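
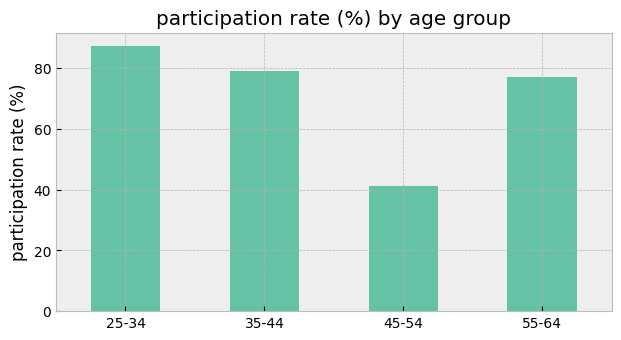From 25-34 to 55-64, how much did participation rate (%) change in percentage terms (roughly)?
25-34 ≈ 90, 55-64 ≈ 80; (80 − 90) / 90 ≈ -11.1%.

≈ -11.1%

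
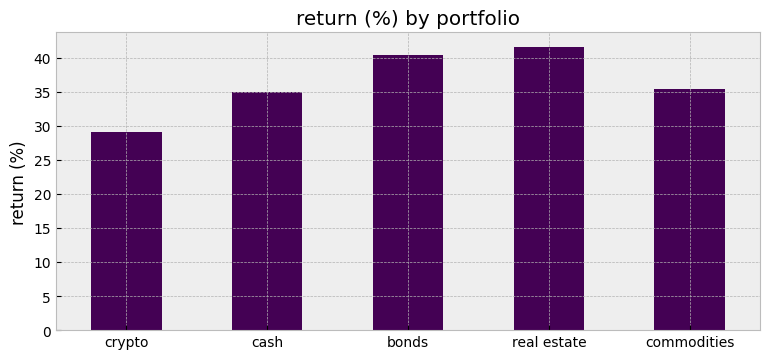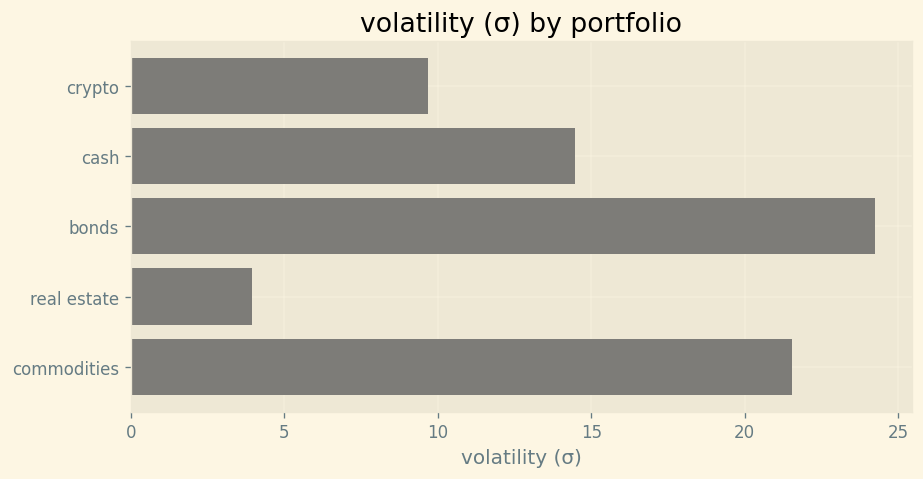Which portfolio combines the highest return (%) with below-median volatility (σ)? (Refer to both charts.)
real estate

Chart 2 median volatility (σ) ≈ 15; below-median portfolios: crypto, real estate. Among those, real estate has the highest return (%) (≈ 40).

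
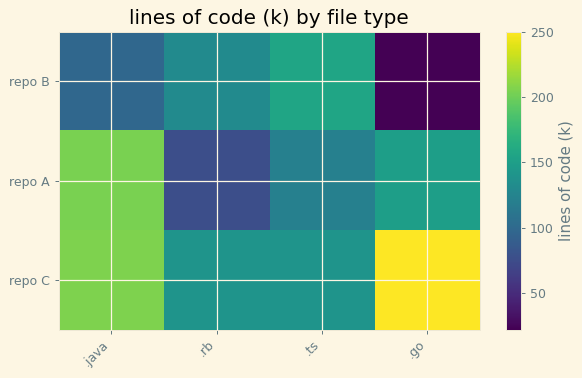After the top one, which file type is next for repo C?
Top 3 for repo C: .go ≈ 260, .java ≈ 200, .rb ≈ 140.

.java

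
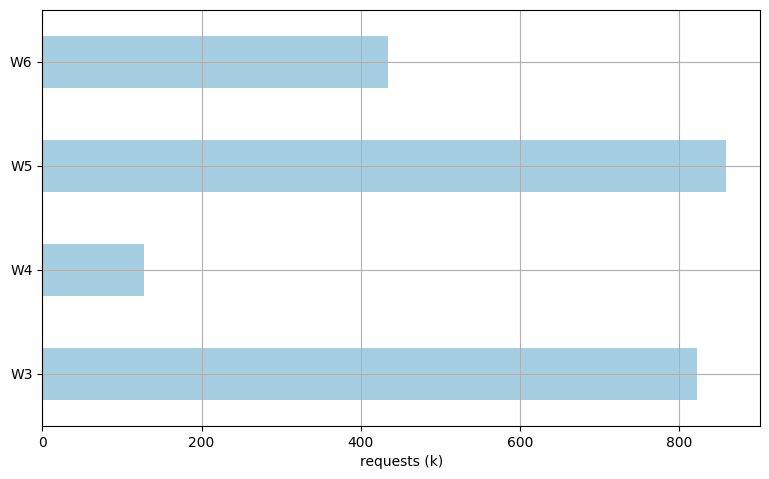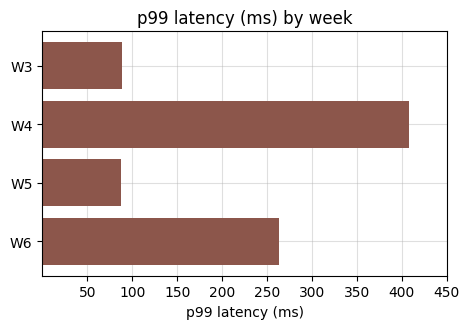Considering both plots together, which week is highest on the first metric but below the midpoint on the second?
Chart 2 median p99 latency (ms) ≈ 200; below-median weeks: W3, W5. Among those, W5 has the highest requests (k) (≈ 900).

W5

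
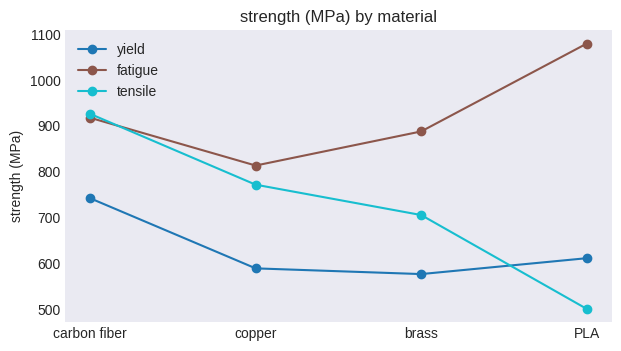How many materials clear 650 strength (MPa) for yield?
Above 650: carbon fiber.

1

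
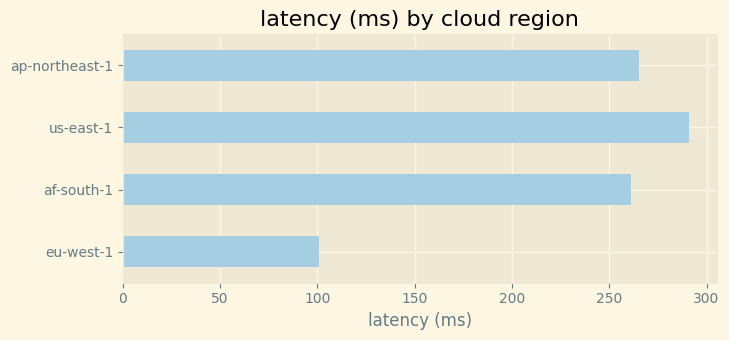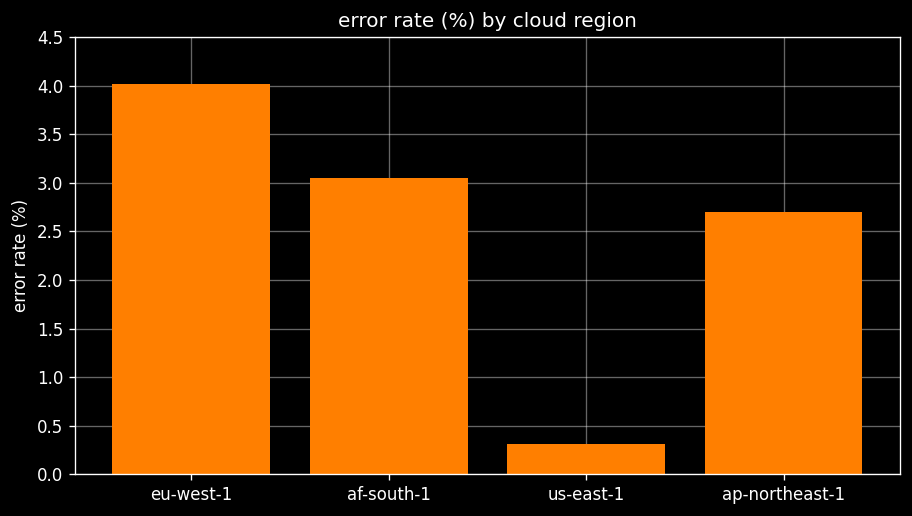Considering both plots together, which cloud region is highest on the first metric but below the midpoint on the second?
us-east-1

Chart 2 median error rate (%) ≈ 3; below-median cloud regions: us-east-1, ap-northeast-1. Among those, us-east-1 has the highest latency (ms) (≈ 300).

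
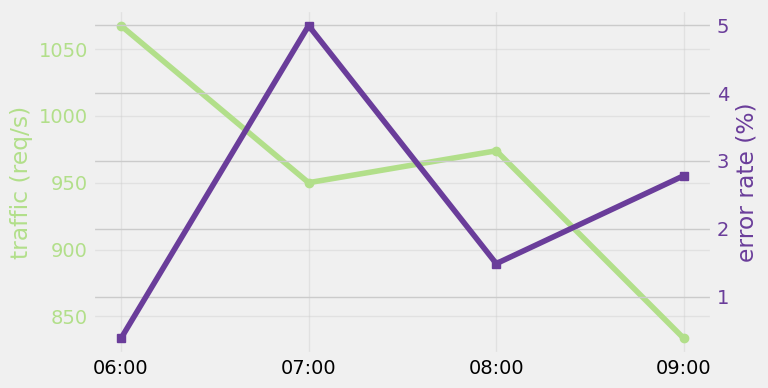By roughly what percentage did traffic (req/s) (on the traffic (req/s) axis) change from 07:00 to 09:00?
07:00 ≈ 960, 09:00 ≈ 840; (840 − 960) / 960 ≈ -12.5%.

≈ -12.5%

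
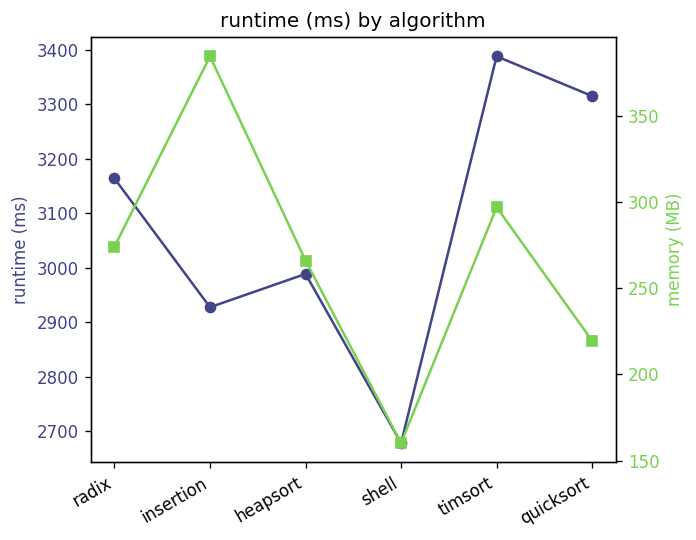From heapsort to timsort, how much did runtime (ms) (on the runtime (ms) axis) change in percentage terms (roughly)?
heapsort ≈ 3000, timsort ≈ 3400; (3400 − 3000) / 3000 ≈ +13.3%.

≈ +13.3%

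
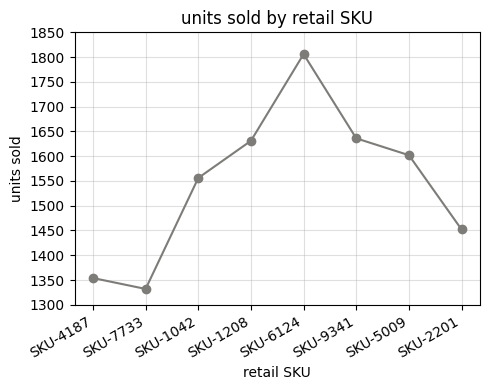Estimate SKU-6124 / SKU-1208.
≈ 1.09×

SKU-6124 ≈ 1800, SKU-1208 ≈ 1650; 1800/1650 ≈ 1.09.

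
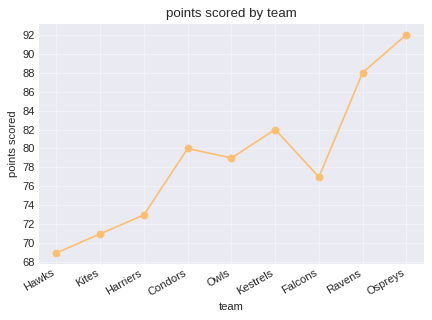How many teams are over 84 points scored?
Above 84: Ravens, Ospreys.

2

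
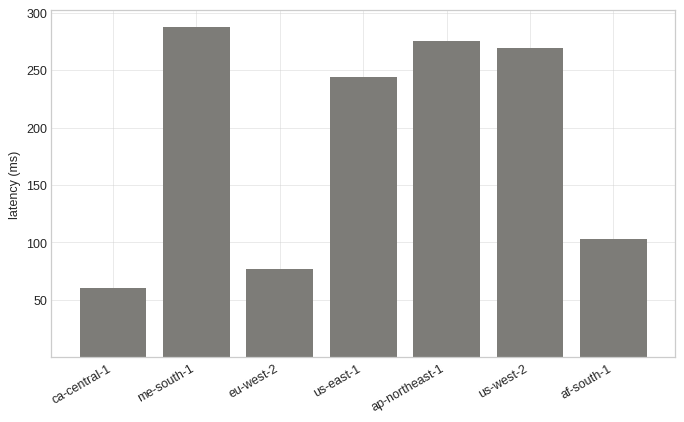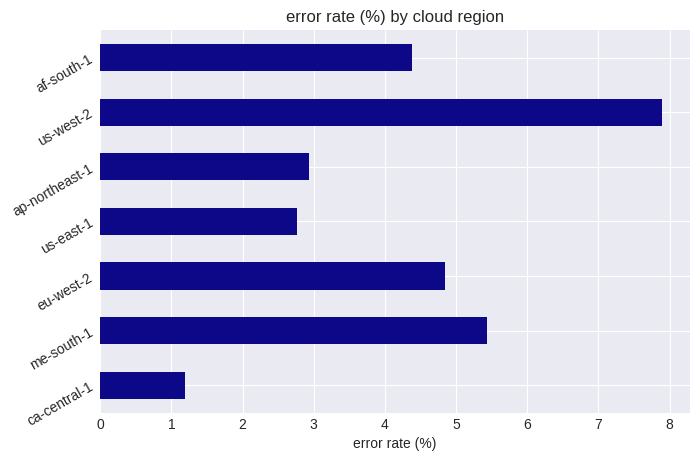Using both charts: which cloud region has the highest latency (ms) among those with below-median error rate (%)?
ap-northeast-1

Chart 2 median error rate (%) ≈ 4; below-median cloud regions: ca-central-1, us-east-1, ap-northeast-1. Among those, ap-northeast-1 has the highest latency (ms) (≈ 300).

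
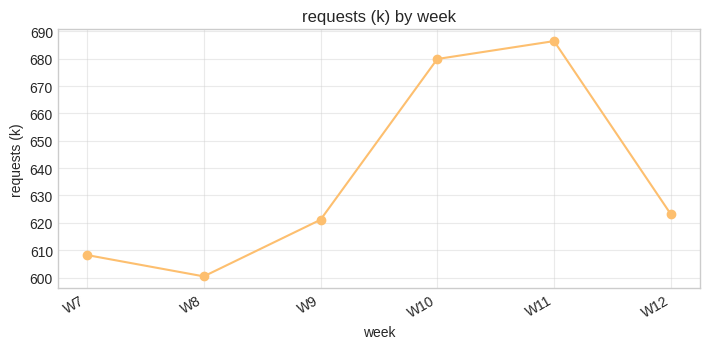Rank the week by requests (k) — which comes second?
W10

Top 3: W11 ≈ 690, W10 ≈ 680, W12 ≈ 620.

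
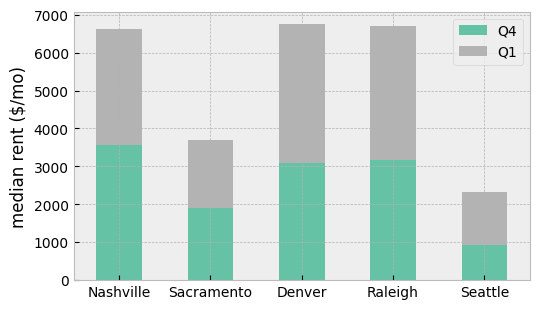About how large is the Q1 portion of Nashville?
Q1 top ≈ 7000, bottom ≈ 4000; segment ≈ 3000.

≈ 3000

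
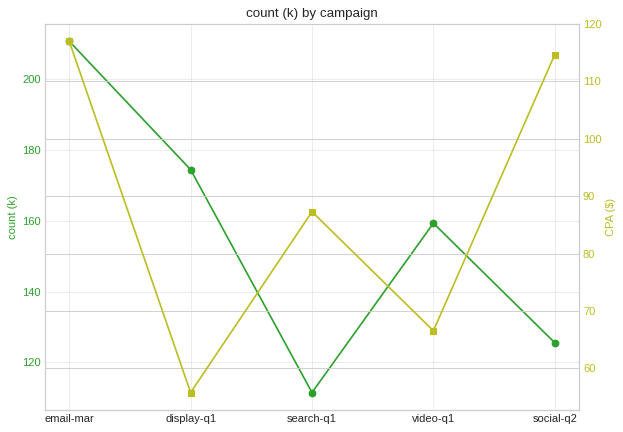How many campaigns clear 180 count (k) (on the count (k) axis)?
Above 180: email-mar.

1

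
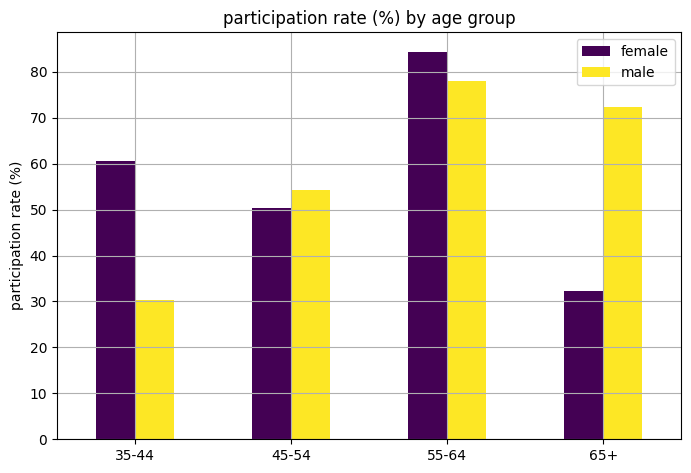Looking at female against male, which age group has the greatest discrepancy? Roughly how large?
65+, ≈ 40 %

65+: female ≈ 30, male ≈ 70 → gap ≈ 40. Next-largest (35-44) is only ≈ 30.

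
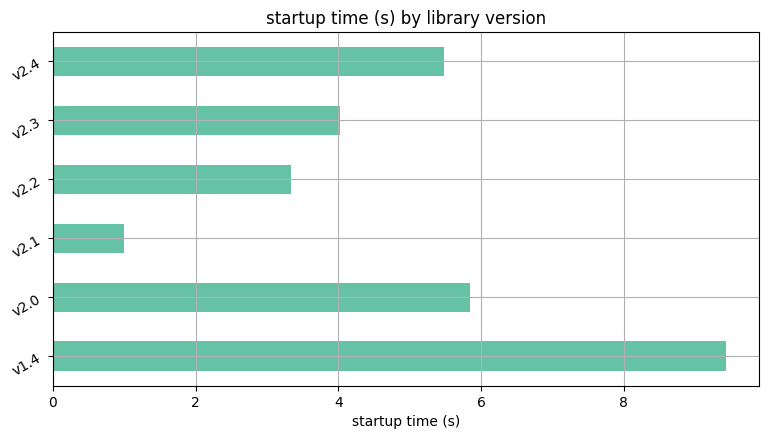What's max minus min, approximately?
≈ 8

Max v1.4 ≈ 9, min v2.1 ≈ 1; range ≈ 8.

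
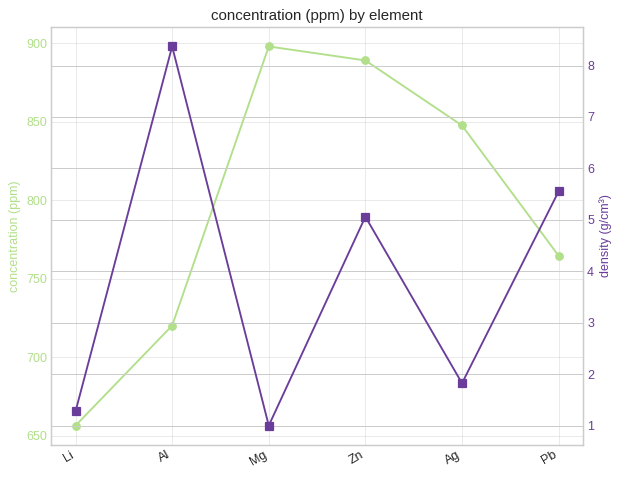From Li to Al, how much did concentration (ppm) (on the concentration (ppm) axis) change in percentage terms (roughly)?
Li ≈ 650, Al ≈ 725; (725 − 650) / 650 ≈ +11.5%.

≈ +11.5%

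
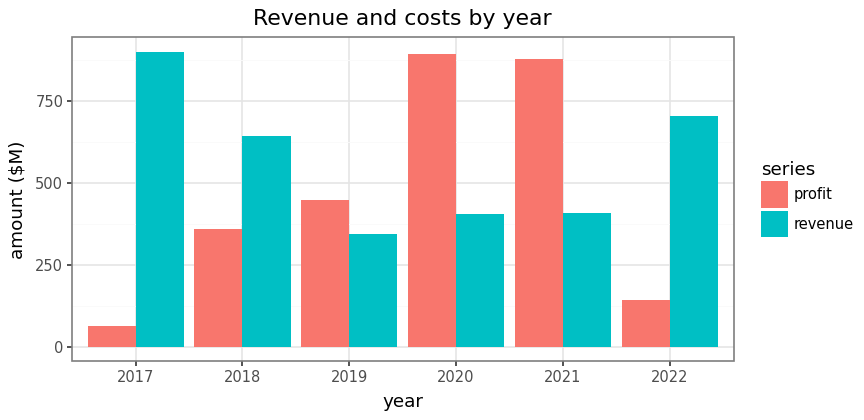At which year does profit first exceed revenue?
2019

2018: profit ≈ 400 vs revenue ≈ 600 (not yet); 2019: profit ≈ 400 vs revenue ≈ 300 (first crossover).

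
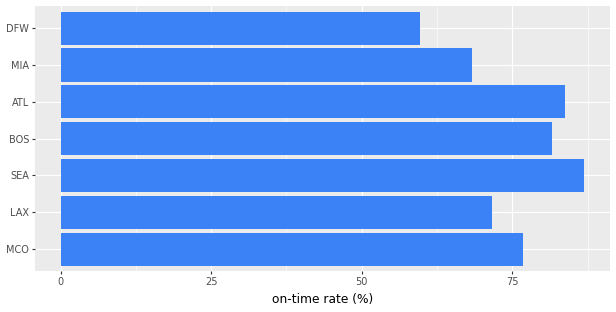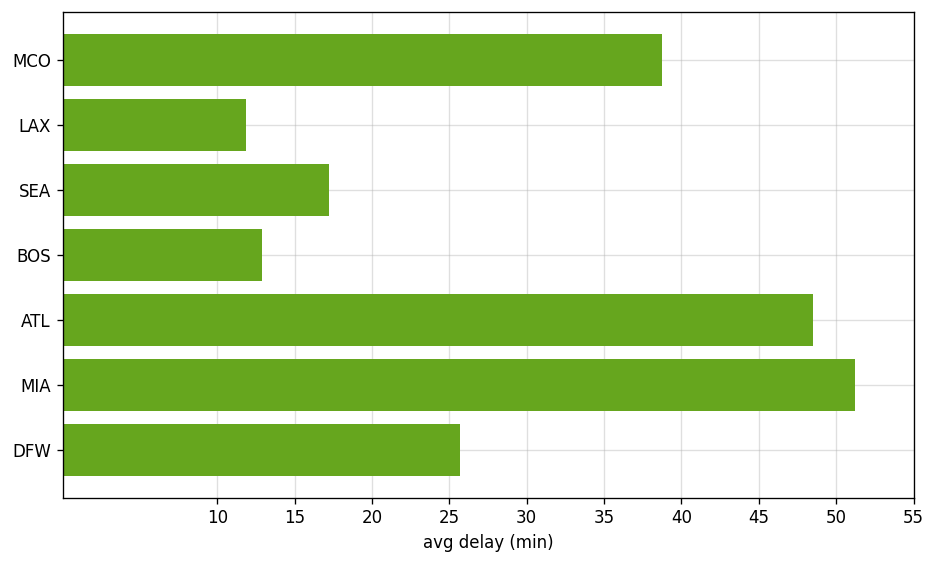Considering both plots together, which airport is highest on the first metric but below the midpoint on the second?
SEA

Chart 2 median avg delay (min) ≈ 25; below-median airports: LAX, SEA, BOS. Among those, SEA has the highest on-time rate (%) (≈ 90).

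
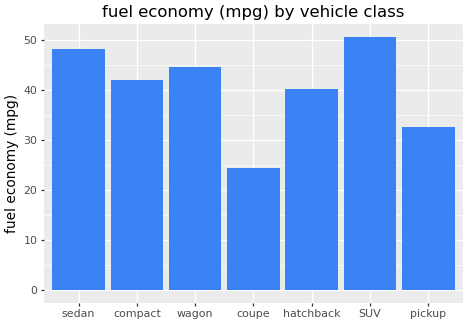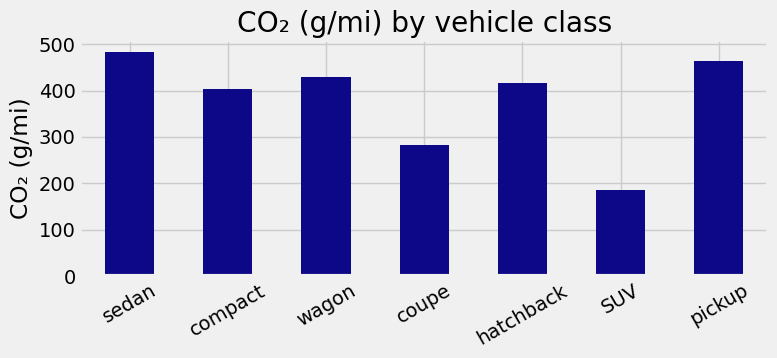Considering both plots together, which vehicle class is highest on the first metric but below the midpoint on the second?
SUV

Chart 2 median CO₂ (g/mi) ≈ 400; below-median vehicle classes: compact, coupe, SUV. Among those, SUV has the highest fuel economy (mpg) (≈ 50).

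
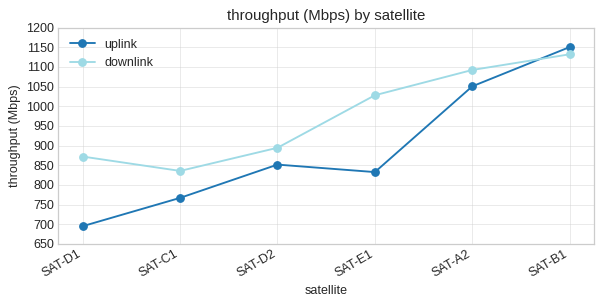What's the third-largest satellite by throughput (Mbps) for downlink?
SAT-E1

Top 4 for downlink: SAT-B1 ≈ 1150, SAT-A2 ≈ 1100, SAT-E1 ≈ 1050, SAT-D2 ≈ 900.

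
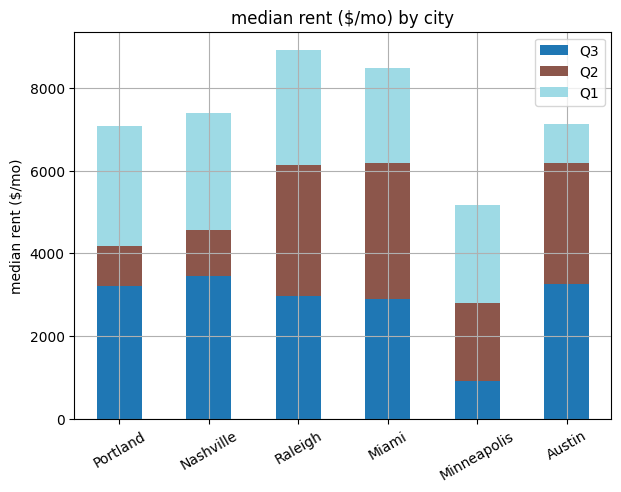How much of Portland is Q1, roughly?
≈ 3000

Q1 top ≈ 7000, bottom ≈ 4000; segment ≈ 3000.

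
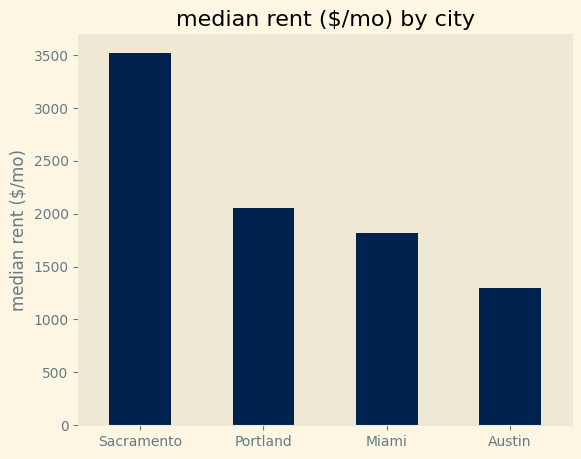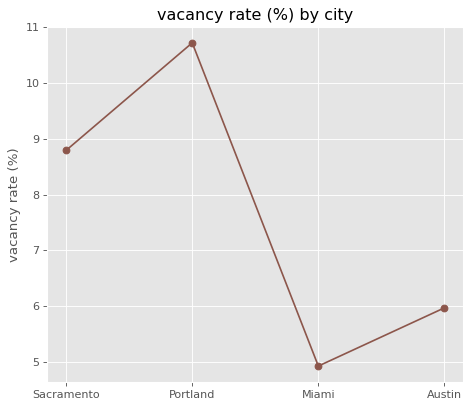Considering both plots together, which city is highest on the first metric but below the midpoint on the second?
Chart 2 median vacancy rate (%) ≈ 7; below-median cities: Miami, Austin. Among those, Miami has the highest median rent ($/mo) (≈ 2000).

Miami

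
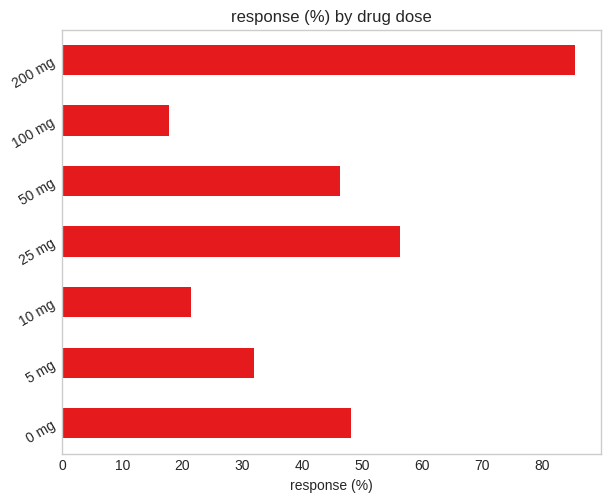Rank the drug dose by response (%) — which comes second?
Top 3: 200 mg ≈ 90, 25 mg ≈ 60, 0 mg ≈ 50.

25 mg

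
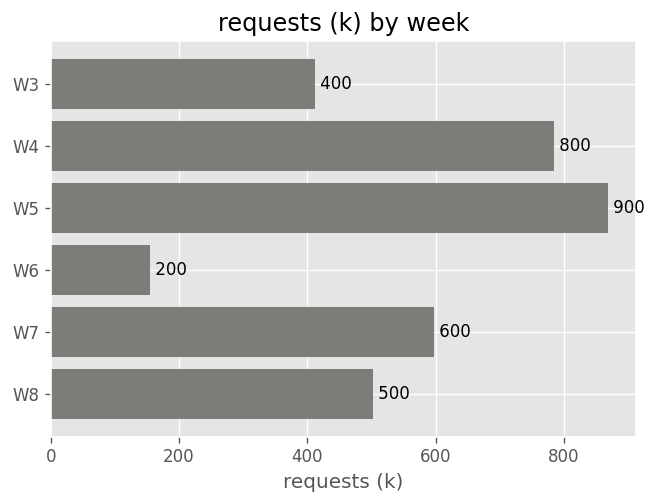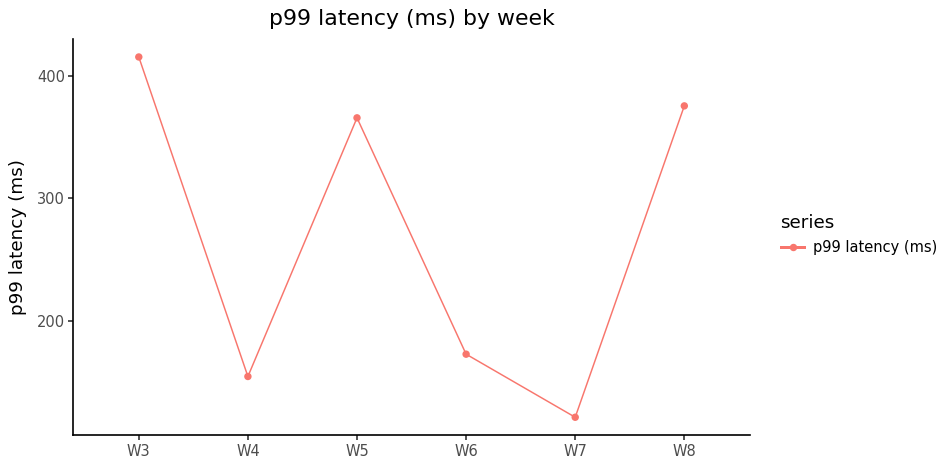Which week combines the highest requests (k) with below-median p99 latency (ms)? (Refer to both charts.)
Chart 2 median p99 latency (ms) ≈ 250; below-median weeks: W4, W6, W7. Among those, W4 has the highest requests (k) (≈ 800).

W4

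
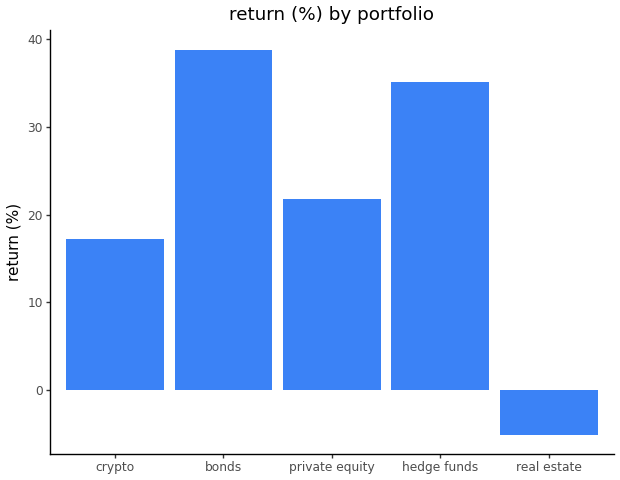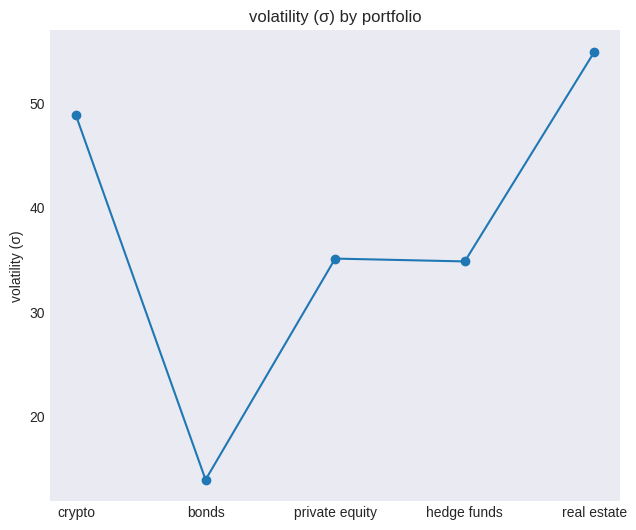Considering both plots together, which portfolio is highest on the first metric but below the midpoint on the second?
bonds

Chart 2 median volatility (σ) ≈ 40; below-median portfolios: bonds, hedge funds. Among those, bonds has the highest return (%) (≈ 40).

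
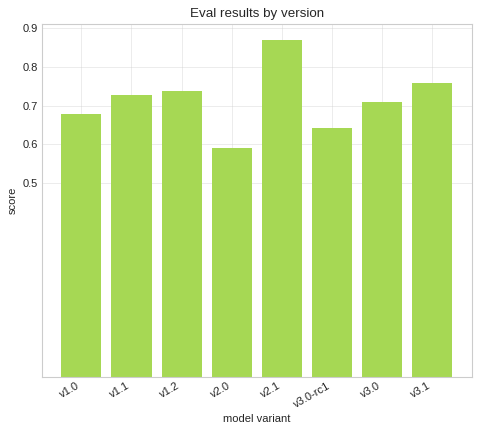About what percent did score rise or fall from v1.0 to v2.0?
≈ -14.3%

v1.0 ≈ 0.7, v2.0 ≈ 0.6; (0.6 − 0.7) / 0.7 ≈ -14.3%.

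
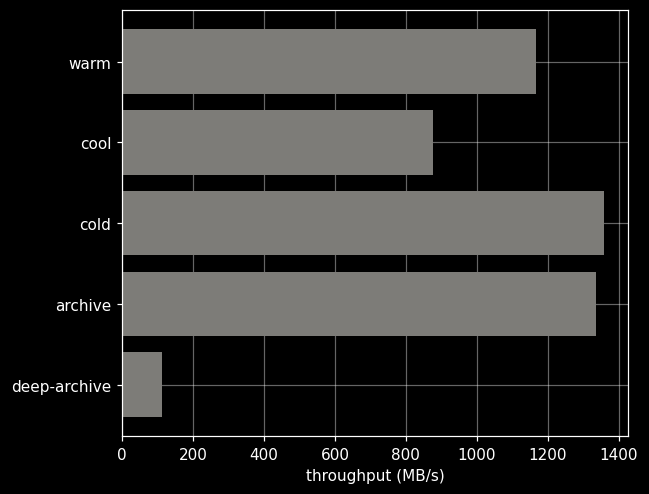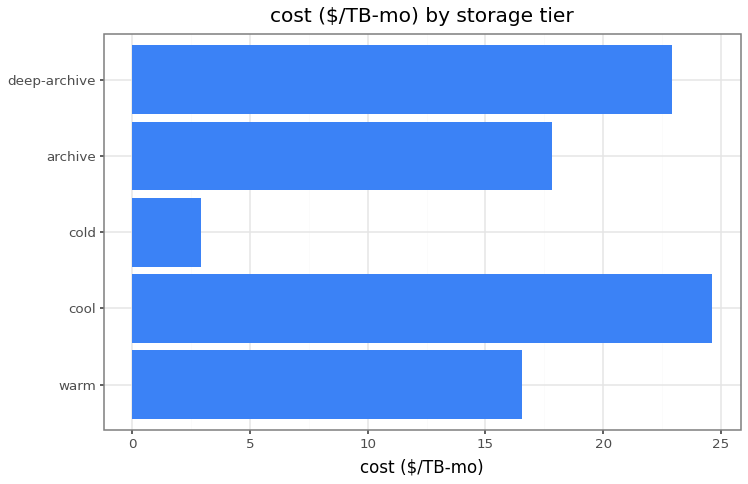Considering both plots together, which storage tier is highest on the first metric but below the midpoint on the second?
cold

Chart 2 median cost ($/TB-mo) ≈ 20; below-median storage tiers: warm, cold. Among those, cold has the highest throughput (MB/s) (≈ 1400).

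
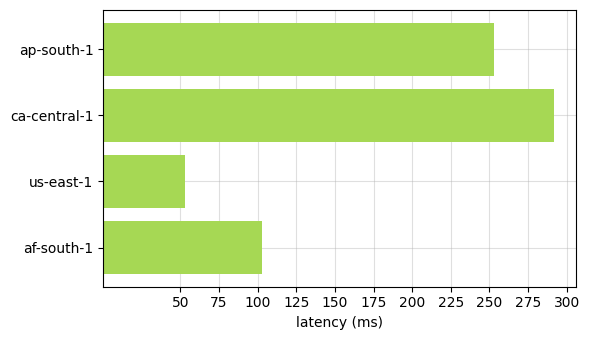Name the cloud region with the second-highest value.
Top 3: ca-central-1 ≈ 300, ap-south-1 ≈ 250, af-south-1 ≈ 100.

ap-south-1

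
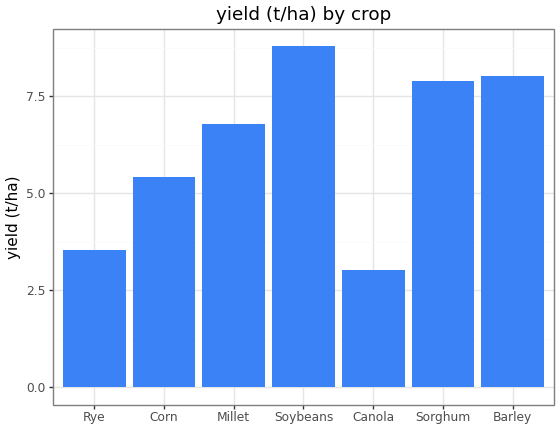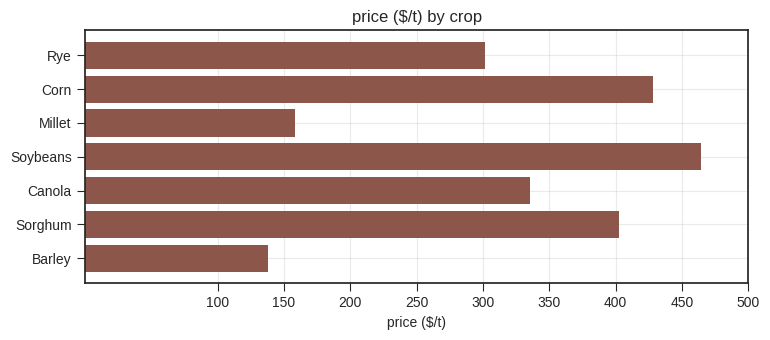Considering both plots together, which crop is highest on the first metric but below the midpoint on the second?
Chart 2 median price ($/t) ≈ 350; below-median crops: Rye, Millet, Barley. Among those, Barley has the highest yield (t/ha) (≈ 8).

Barley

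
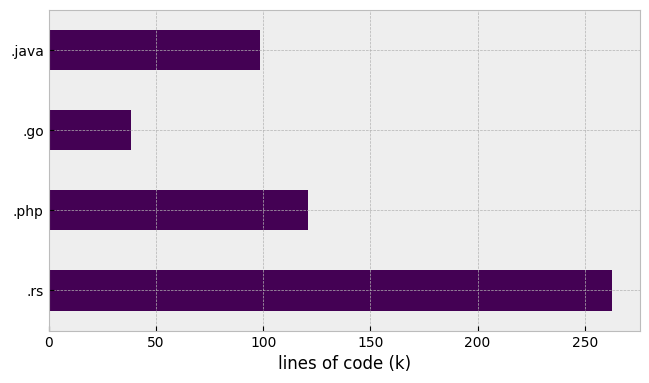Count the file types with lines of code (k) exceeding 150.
Above 150: .rs.

1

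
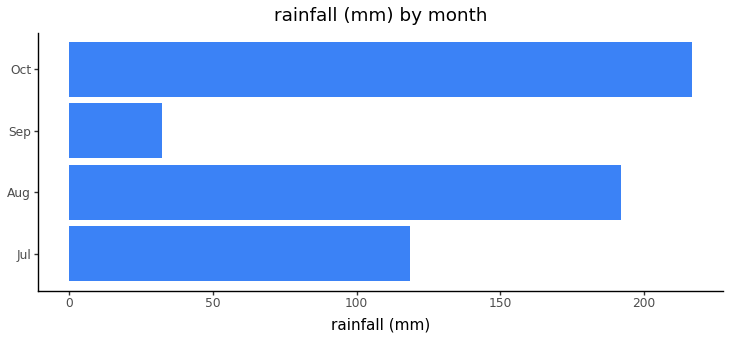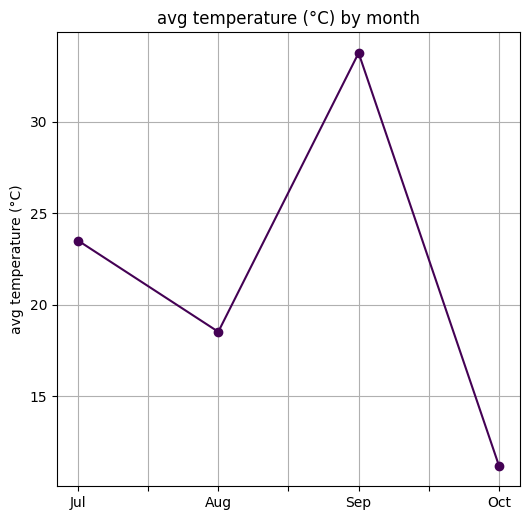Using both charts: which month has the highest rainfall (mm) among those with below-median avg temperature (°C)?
Chart 2 median avg temperature (°C) ≈ 20; below-median months: Aug, Oct. Among those, Oct has the highest rainfall (mm) (≈ 220).

Oct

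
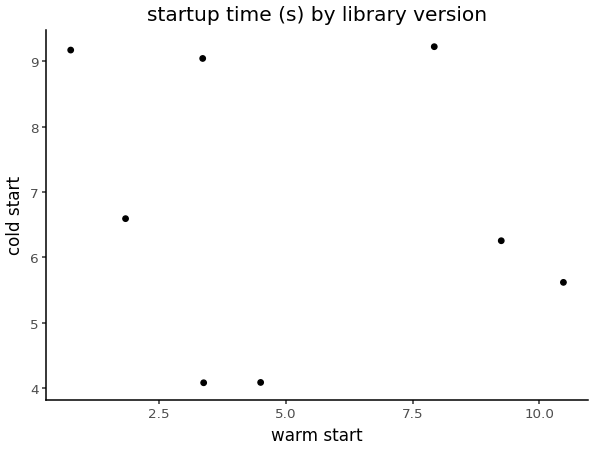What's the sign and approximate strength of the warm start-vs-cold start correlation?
Points are roughly uncorrelated; weak (|r| ≈ 0.2).

no clear correlation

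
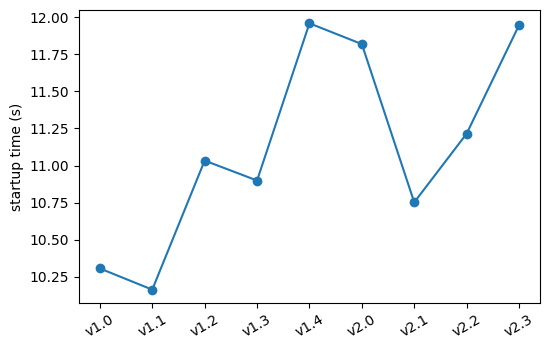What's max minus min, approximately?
≈ 1.8

Max v1.4 ≈ 12.0, min v1.1 ≈ 10.2; range ≈ 1.8.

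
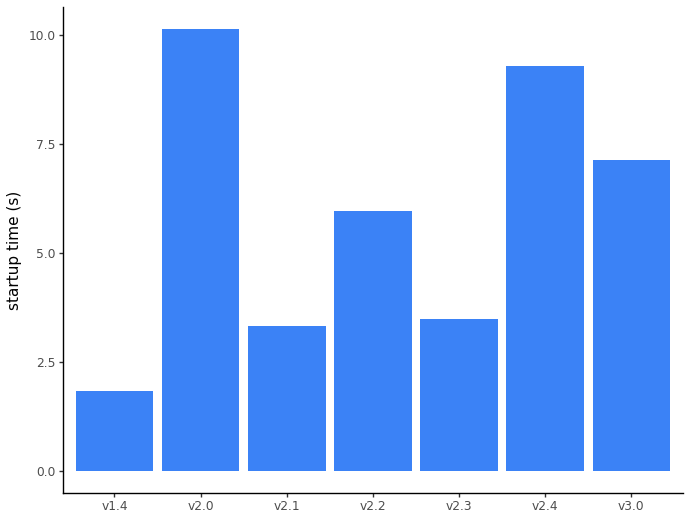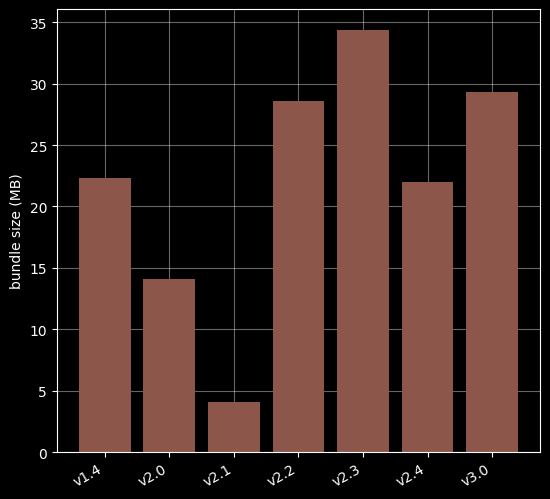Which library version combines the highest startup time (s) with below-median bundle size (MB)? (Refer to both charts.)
v2.0

Chart 2 median bundle size (MB) ≈ 20; below-median library versions: v2.0, v2.1, v2.4. Among those, v2.0 has the highest startup time (s) (≈ 10).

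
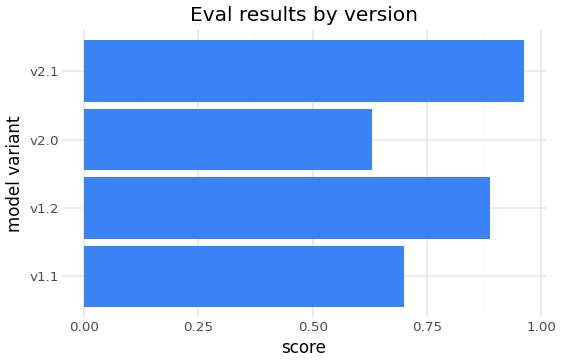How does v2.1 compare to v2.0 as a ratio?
≈ 1.67×

v2.1 ≈ 1.0, v2.0 ≈ 0.6; 1.0/0.6 ≈ 1.67.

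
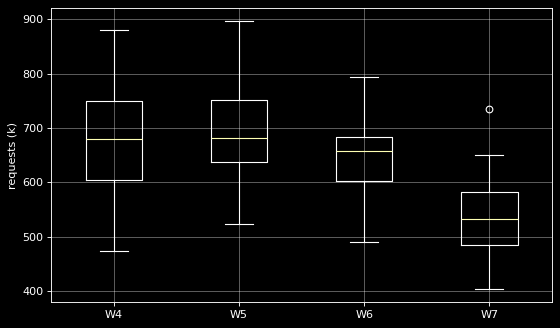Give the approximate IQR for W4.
Q3 ≈ 740, Q1 ≈ 600; IQR ≈ 140.

≈ 140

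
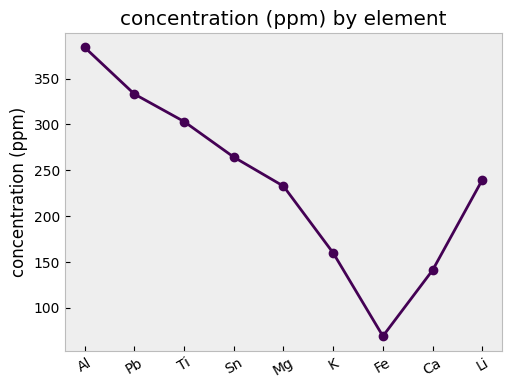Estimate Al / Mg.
≈ 1.6×

Al ≈ 400, Mg ≈ 250; 400/250 ≈ 1.6.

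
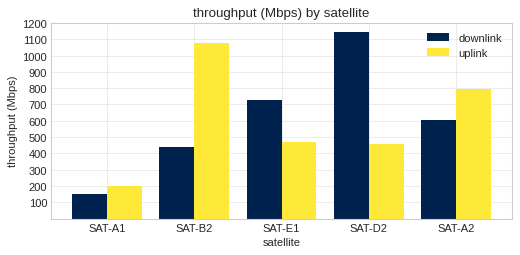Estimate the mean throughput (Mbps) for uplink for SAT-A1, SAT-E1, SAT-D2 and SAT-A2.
≈ 500

(200 + 500 + 500 + 800) / 4 ≈ 500.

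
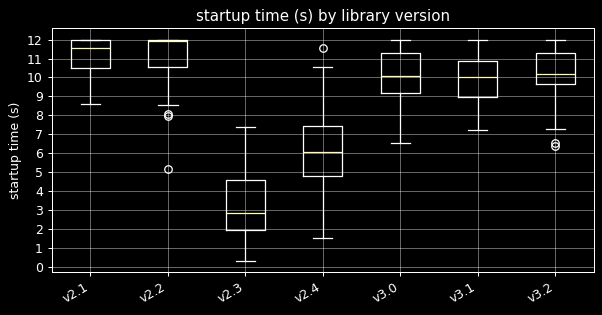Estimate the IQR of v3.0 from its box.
≈ 2

Q3 ≈ 11, Q1 ≈ 9; IQR ≈ 2.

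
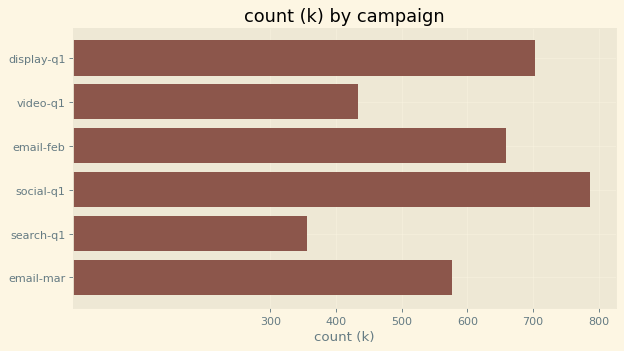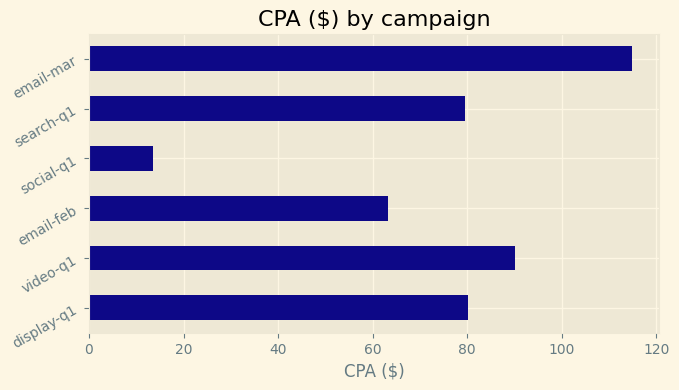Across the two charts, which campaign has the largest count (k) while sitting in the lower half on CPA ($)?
Chart 2 median CPA ($) ≈ 80; below-median campaigns: email-feb, social-q1, search-q1. Among those, social-q1 has the highest count (k) (≈ 800).

social-q1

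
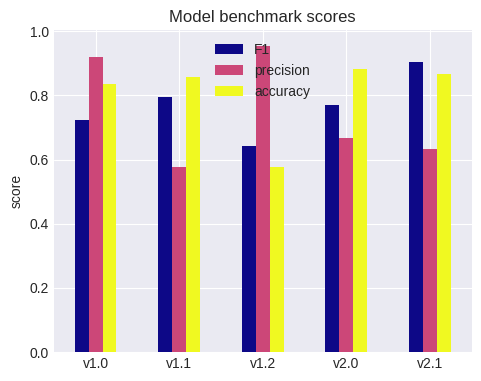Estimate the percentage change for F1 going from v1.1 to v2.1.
v1.1 ≈ 0.8, v2.1 ≈ 0.9; (0.9 − 0.8) / 0.8 ≈ +12.5%.

≈ +12.5%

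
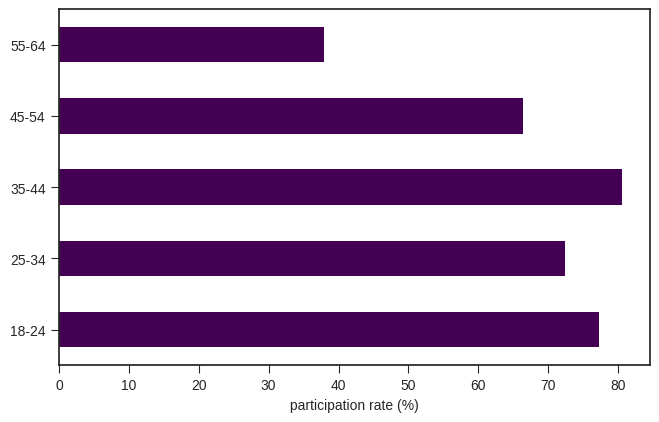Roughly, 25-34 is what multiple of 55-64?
25-34 ≈ 70, 55-64 ≈ 40; 70/40 ≈ 1.75.

≈ 1.75×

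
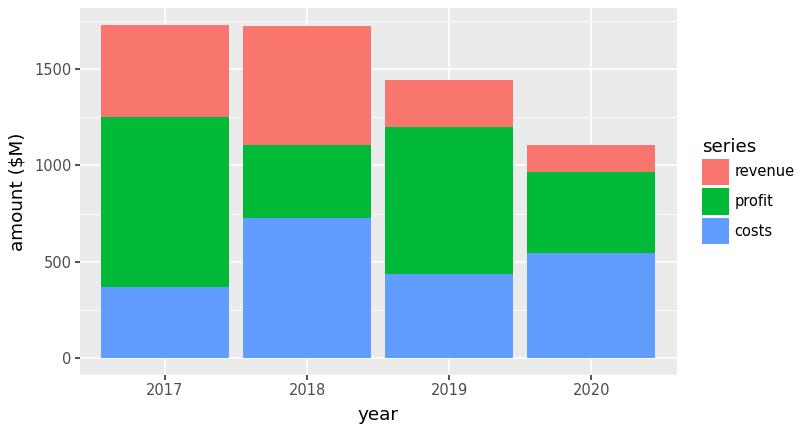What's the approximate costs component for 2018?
≈ 800

costs top ≈ 800, bottom ≈ 0; segment ≈ 800.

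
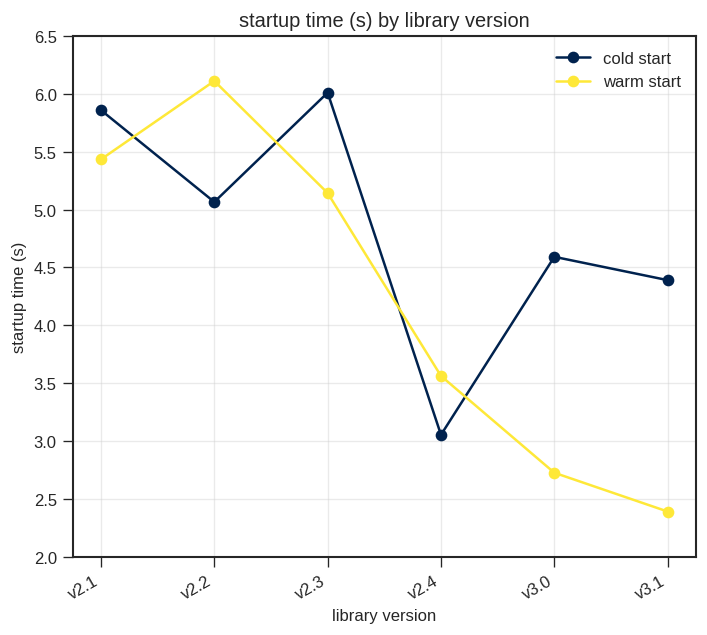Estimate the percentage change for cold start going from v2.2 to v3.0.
≈ -10%

v2.2 ≈ 5.0, v3.0 ≈ 4.5; (4.5 − 5.0) / 5.0 ≈ -10%.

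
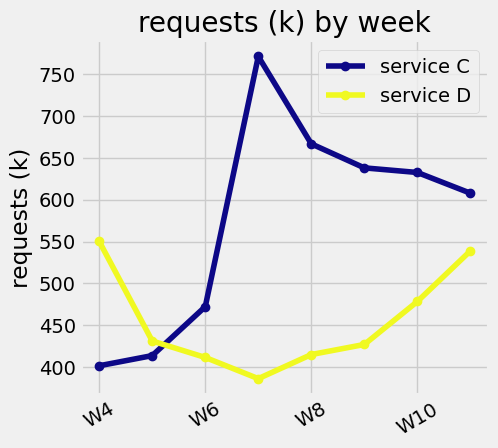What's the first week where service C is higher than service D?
W6

W5: service C ≈ 400 vs service D ≈ 450 (not yet); W6: service C ≈ 450 vs service D ≈ 400 (first crossover).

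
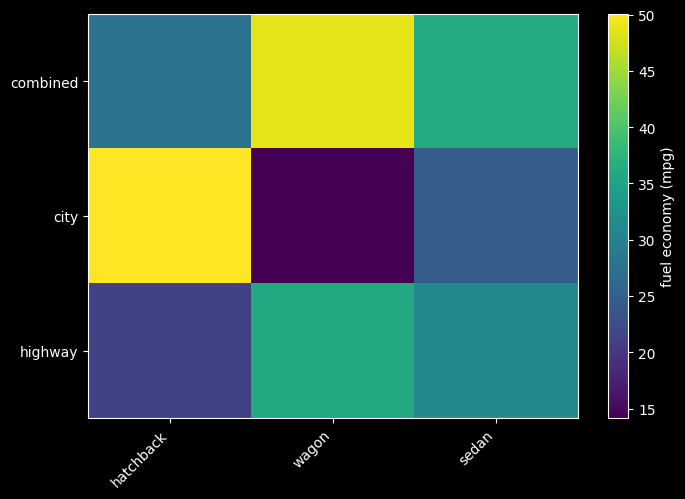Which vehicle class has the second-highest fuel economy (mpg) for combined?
Top 3 for combined: wagon ≈ 50, sedan ≈ 35, hatchback ≈ 30.

sedan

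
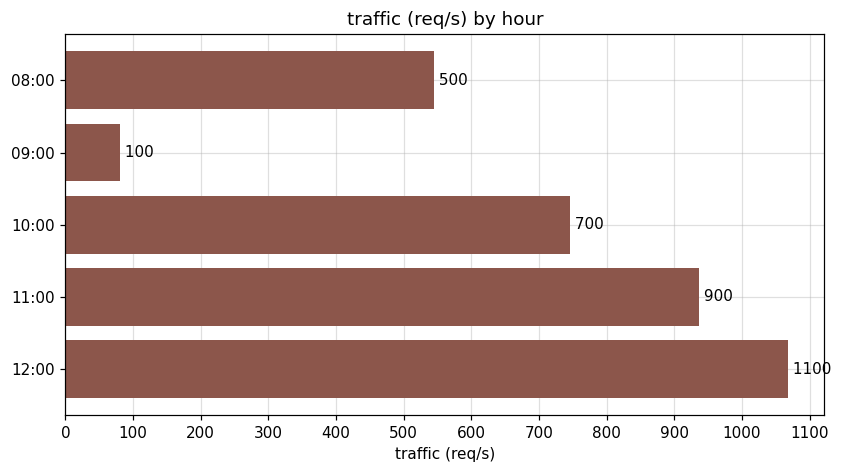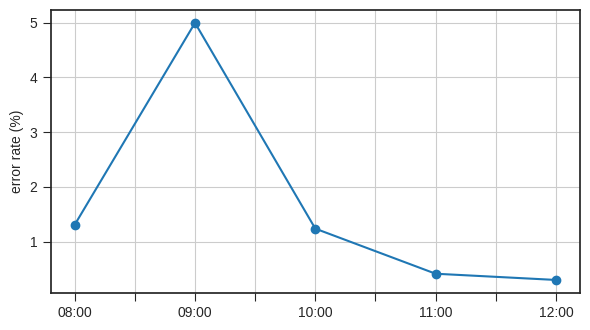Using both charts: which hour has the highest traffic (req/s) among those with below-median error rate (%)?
12:00

Chart 2 median error rate (%) ≈ 1; below-median hours: 11:00, 12:00. Among those, 12:00 has the highest traffic (req/s) (≈ 1100).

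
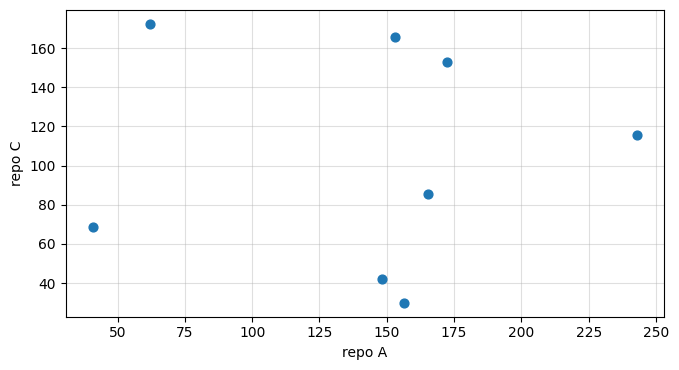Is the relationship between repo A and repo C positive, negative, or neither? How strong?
Points are roughly uncorrelated; weak (|r| ≈ 0.0).

no clear correlation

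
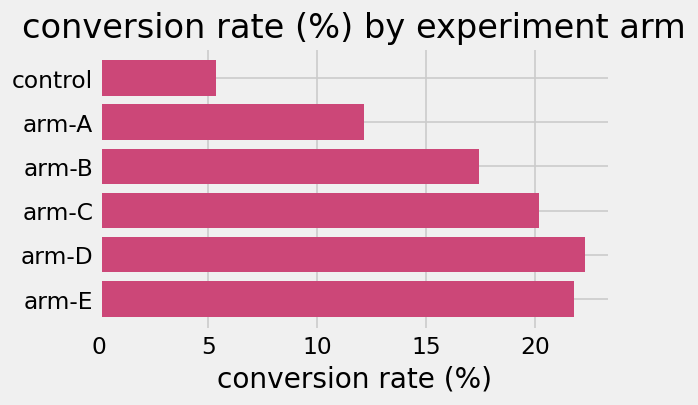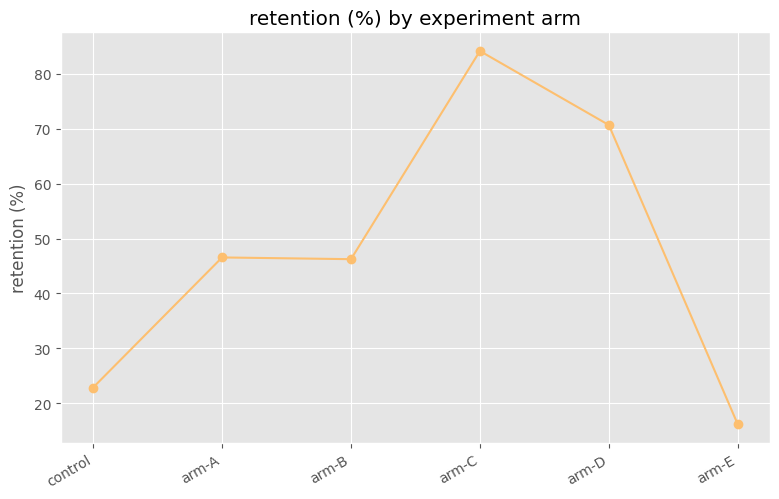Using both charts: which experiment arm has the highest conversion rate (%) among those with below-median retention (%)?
arm-E

Chart 2 median retention (%) ≈ 50; below-median experiment arms: control, arm-B, arm-E. Among those, arm-E has the highest conversion rate (%) (≈ 20).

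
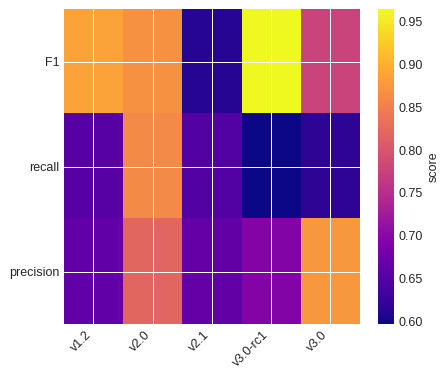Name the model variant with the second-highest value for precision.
Top 3 for precision: v3.0 ≈ 0.90, v2.0 ≈ 0.80, v3.0-rc1 ≈ 0.70.

v2.0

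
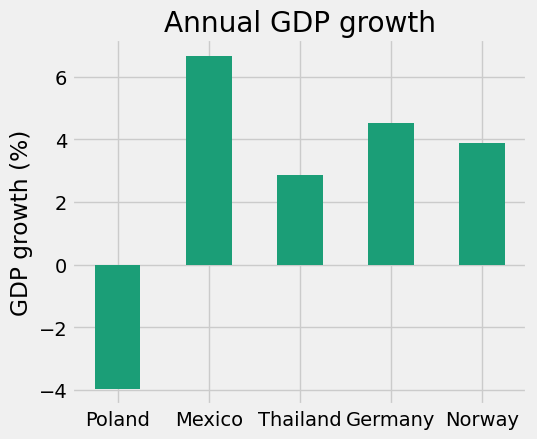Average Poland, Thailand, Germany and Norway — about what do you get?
(-4 + 3 + 5 + 4) / 4 ≈ 2.

≈ 2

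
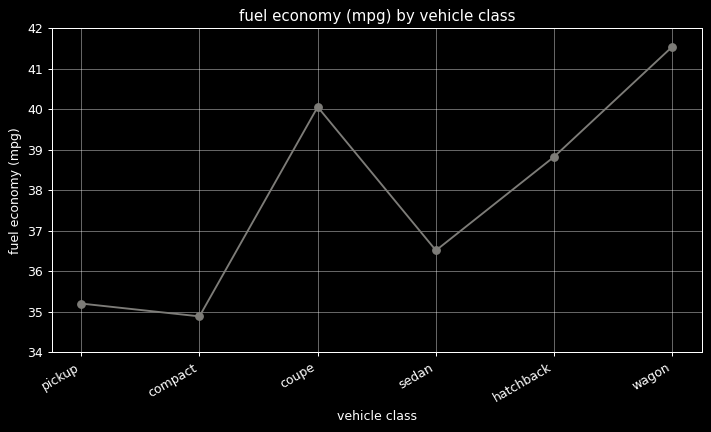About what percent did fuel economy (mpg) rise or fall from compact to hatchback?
compact ≈ 35, hatchback ≈ 39; (39 − 35) / 35 ≈ +11.4%.

≈ +11.4%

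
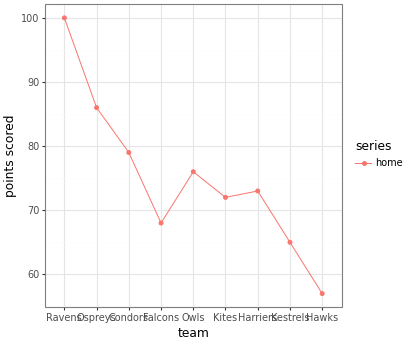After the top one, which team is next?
Top 3: Ravens ≈ 100, Ospreys ≈ 85, Condors ≈ 80.

Ospreys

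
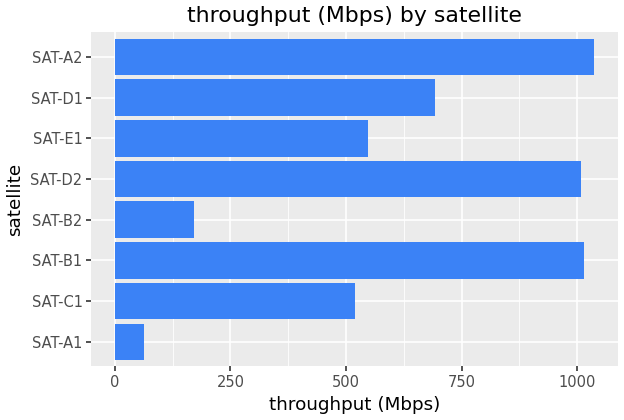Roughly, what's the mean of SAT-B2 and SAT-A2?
(200 + 1000) / 2 ≈ 600.

≈ 600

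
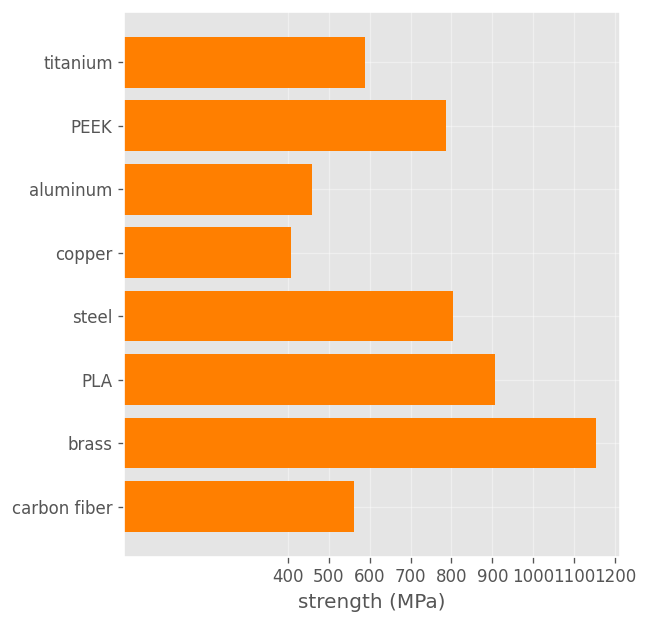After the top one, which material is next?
PLA

Top 3: brass ≈ 1200, PLA ≈ 900, steel ≈ 800.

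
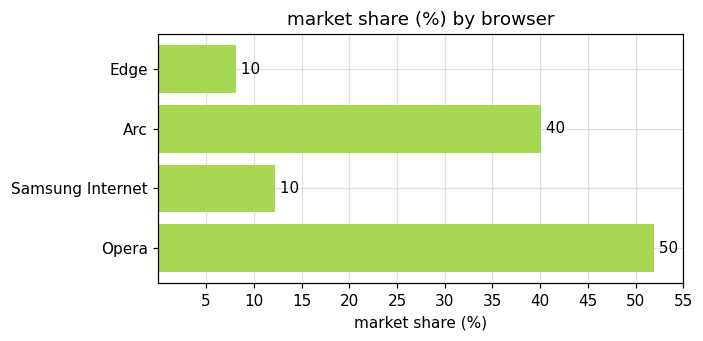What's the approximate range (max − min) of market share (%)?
≈ 40

Max Opera ≈ 50, min Edge ≈ 10; range ≈ 40.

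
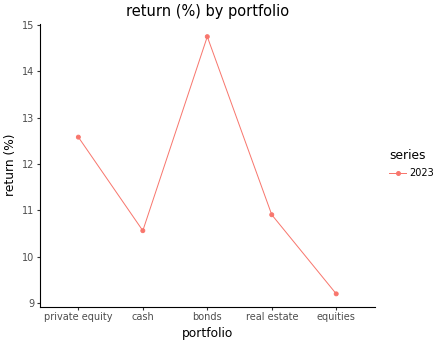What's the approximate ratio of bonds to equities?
≈ 1.67×

bonds ≈ 15.0, equities ≈ 9.0; 15.0/9.0 ≈ 1.67.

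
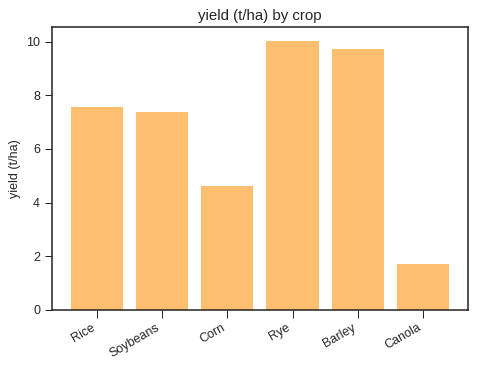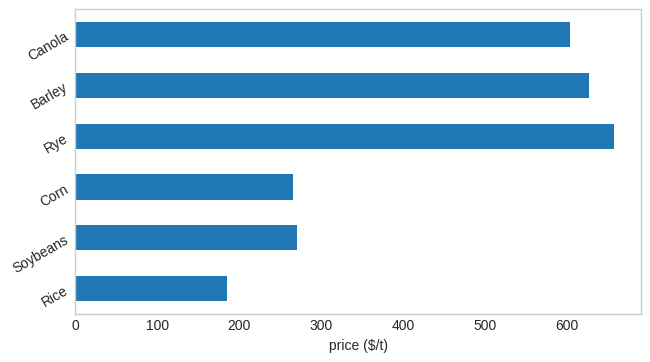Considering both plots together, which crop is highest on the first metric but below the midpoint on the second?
Chart 2 median price ($/t) ≈ 400; below-median crops: Rice, Soybeans, Corn. Among those, Rice has the highest yield (t/ha) (≈ 8).

Rice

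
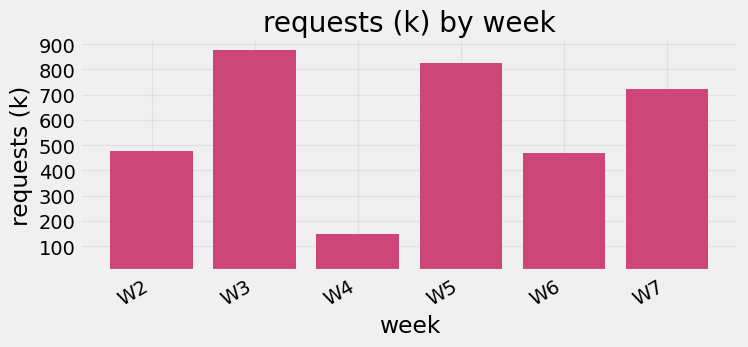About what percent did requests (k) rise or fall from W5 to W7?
≈ -12.5%

W5 ≈ 800, W7 ≈ 700; (700 − 800) / 800 ≈ -12.5%.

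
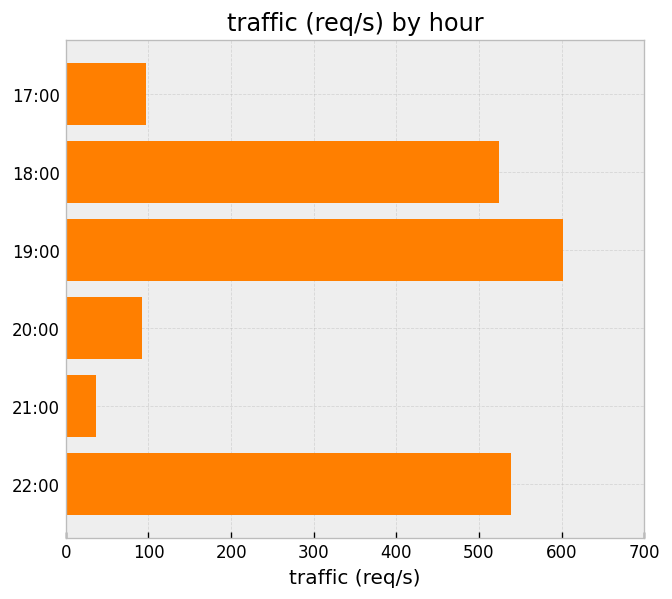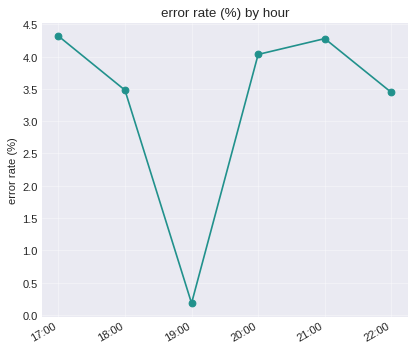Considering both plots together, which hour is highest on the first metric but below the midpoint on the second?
Chart 2 median error rate (%) ≈ 4; below-median hours: 18:00, 19:00, 22:00. Among those, 19:00 has the highest traffic (req/s) (≈ 600).

19:00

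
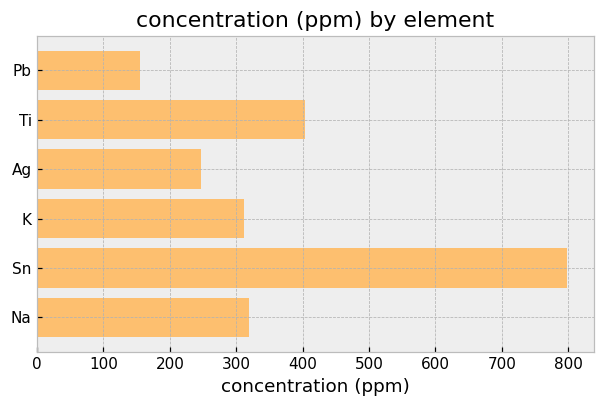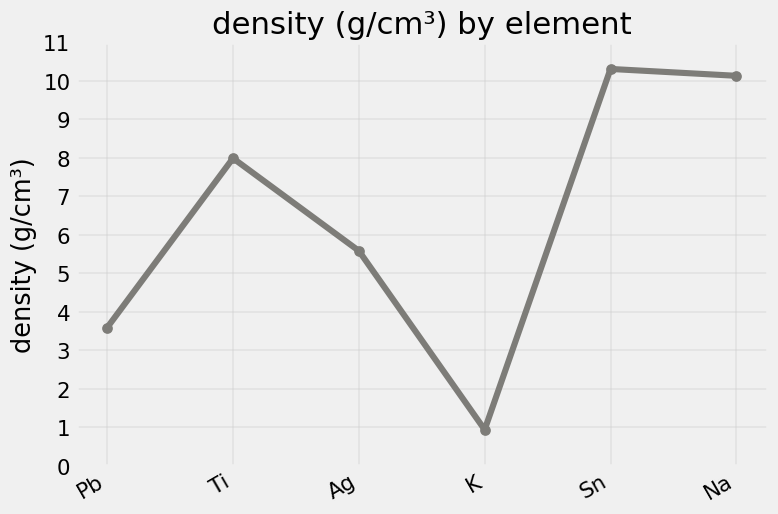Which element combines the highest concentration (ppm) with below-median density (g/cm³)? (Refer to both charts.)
Chart 2 median density (g/cm³) ≈ 7; below-median elements: Pb, Ag, K. Among those, K has the highest concentration (ppm) (≈ 300).

K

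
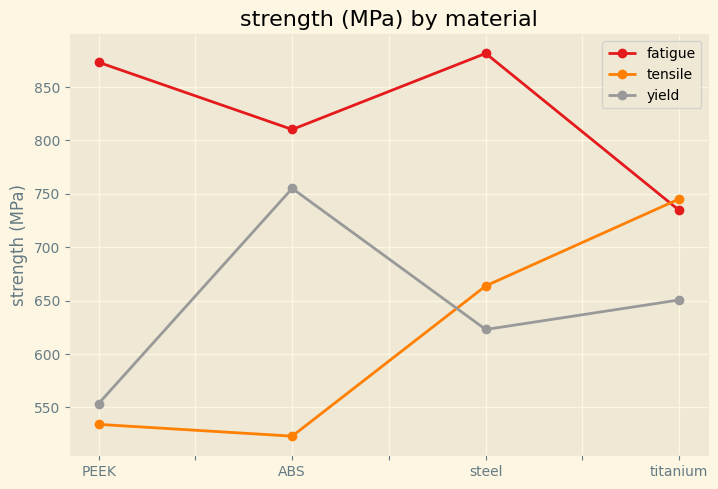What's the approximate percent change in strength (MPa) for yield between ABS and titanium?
≈ -13.3%

ABS ≈ 750, titanium ≈ 650; (650 − 750) / 750 ≈ -13.3%.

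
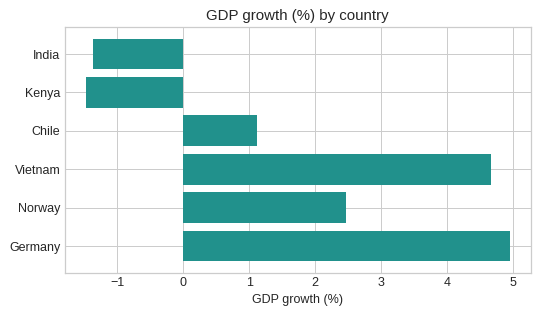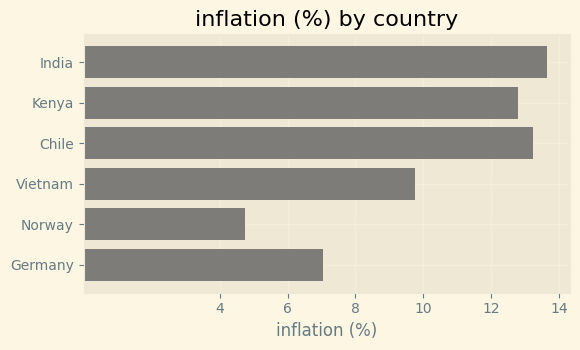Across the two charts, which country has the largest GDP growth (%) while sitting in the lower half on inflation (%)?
Germany

Chart 2 median inflation (%) ≈ 12; below-median countries: Vietnam, Norway, Germany. Among those, Germany has the highest GDP growth (%) (≈ 5).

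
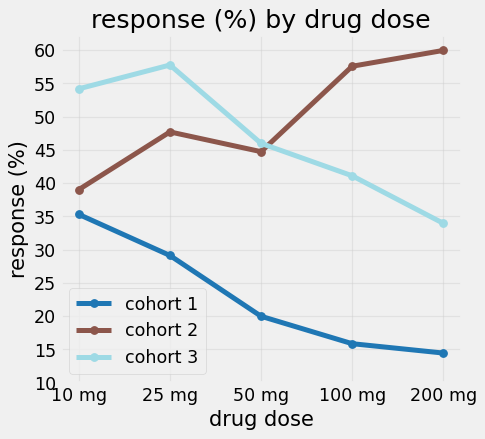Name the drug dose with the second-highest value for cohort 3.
Top 3 for cohort 3: 25 mg ≈ 60, 10 mg ≈ 55, 50 mg ≈ 45.

10 mg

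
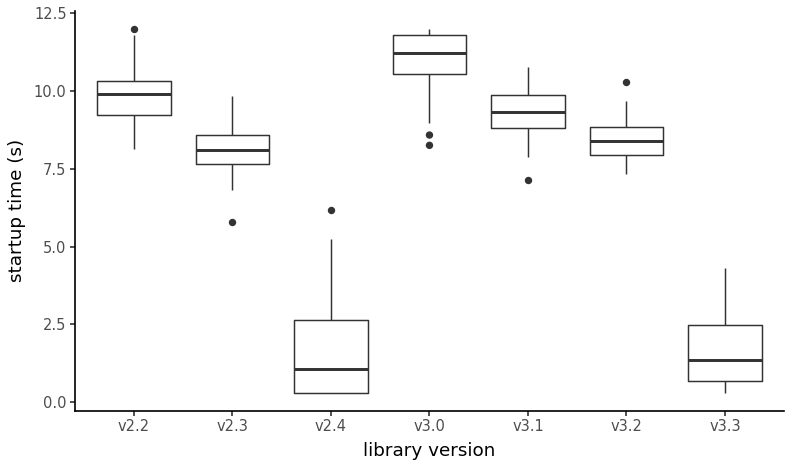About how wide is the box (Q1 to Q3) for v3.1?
Q3 ≈ 10, Q1 ≈ 9; IQR ≈ 1.

≈ 1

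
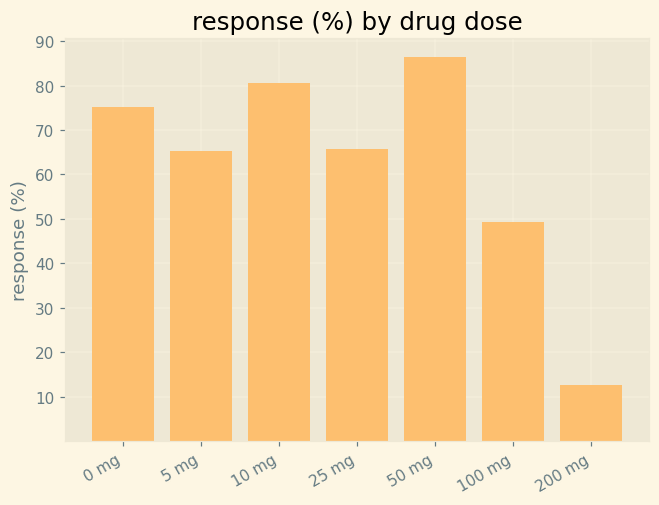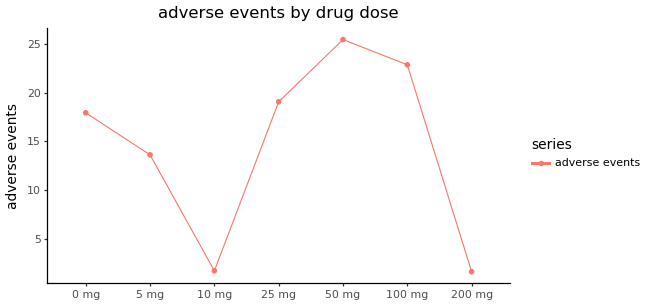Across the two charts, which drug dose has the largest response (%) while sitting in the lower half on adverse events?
Chart 2 median adverse events ≈ 20; below-median drug doses: 5 mg, 10 mg, 200 mg. Among those, 10 mg has the highest response (%) (≈ 80).

10 mg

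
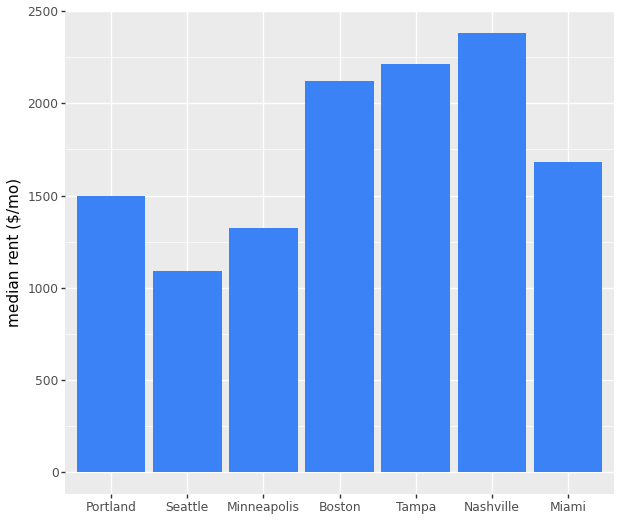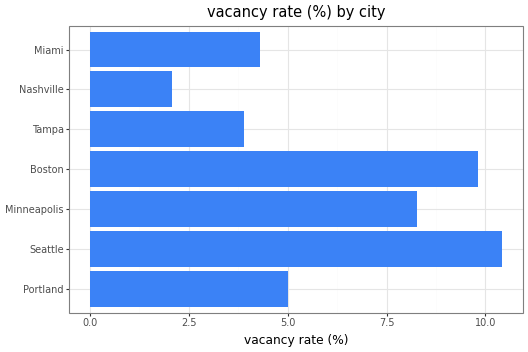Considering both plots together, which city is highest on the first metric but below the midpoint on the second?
Chart 2 median vacancy rate (%) ≈ 5; below-median cities: Tampa, Nashville, Miami. Among those, Nashville has the highest median rent ($/mo) (≈ 2500).

Nashville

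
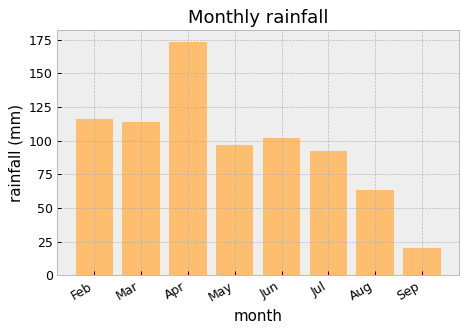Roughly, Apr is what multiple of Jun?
Apr ≈ 180, Jun ≈ 100; 180/100 ≈ 1.8.

≈ 1.8×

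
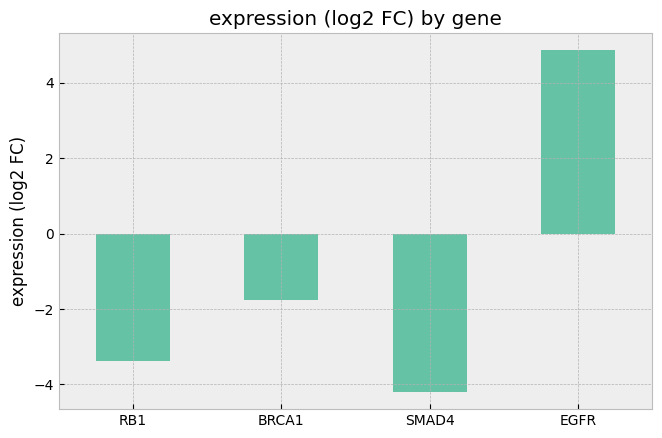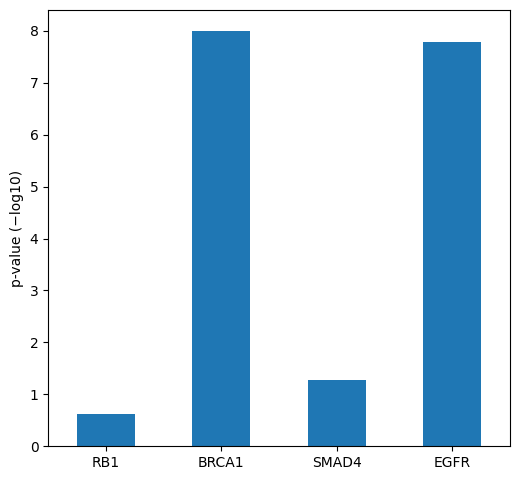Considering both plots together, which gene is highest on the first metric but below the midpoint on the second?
Chart 2 median p-value (−log10) ≈ 5; below-median genes: RB1, SMAD4. Among those, RB1 has the highest expression (log2 FC) (≈ -3.5).

RB1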